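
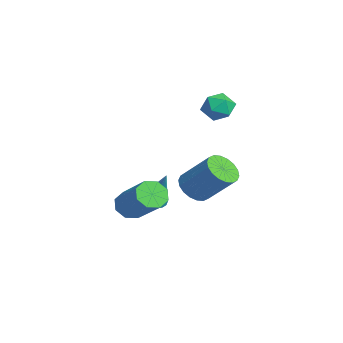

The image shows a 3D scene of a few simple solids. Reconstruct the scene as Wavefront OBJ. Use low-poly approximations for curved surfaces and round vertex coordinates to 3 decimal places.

v -0.154 -3.835 -3.121
v 0.277 -4.116 -3.535
v 1.765 -3.606 -2.332
v 1.334 -3.325 -1.919
v 0.196 -3.629 -3.642
v 1.684 -3.119 -2.439
v -0.09 -3.263 -3.444
v 1.398 -2.752 -2.241
v -0.413 -3.232 -3.057
v 1.074 -2.721 -1.854
v -0.585 -3.554 -2.708
v 0.903 -3.044 -1.505
v -0.504 -4.041 -2.601
v 0.984 -3.531 -1.398
v -0.218 -4.408 -2.799
v 1.27 -3.897 -1.596
v 0.106 -4.439 -3.186
v 1.593 -3.928 -1.983
v -3.604 -2.274 -4.646
v -3.192 -2.034 -4.899
v -2.756 -1.966 -2.974
v -3.343 -1.851 -4.857
v -3.545 -1.753 -4.772
v -3.759 -1.757 -4.663
v -3.942 -1.864 -4.55
v -4.058 -2.053 -4.457
v -4.085 -2.285 -4.4
v -4.016 -2.515 -4.393
v -3.865 -2.697 -4.436
v -3.663 -2.796 -4.52
v -3.449 -2.791 -4.629
v -3.266 -2.684 -4.742
v -3.149 -2.496 -4.836
v -3.123 -2.264 -4.892
v -2.812 -0.391 0.913
v -2.498 0.14 1.294
v -1.942 -0.34 0.126
v -1.628 0.191 0.507
v -1.65 -0.484 0.774
v -2.187 -0.515 1.26
v -2.253 0.315 0.16
v -2.79 0.284 0.646
v -2.152 0.576 0.829
v -1.779 0.083 1.209
v -2.661 -0.283 0.211
v -2.288 -0.776 0.591
v -1.007 -1.27 -2.856
v -0.497 -1.039 -3.354
v 0.297 -0.138 -2.123
v -0.213 -0.37 -1.624
v -0.733 -0.803 -3.374
v 0.062 0.097 -2.143
v -1.023 -0.66 -3.292
v -0.228 0.24 -2.06
v -1.31 -0.638 -3.123
v -0.515 0.262 -1.891
v -1.537 -0.741 -2.901
v -0.742 0.159 -1.67
v -1.659 -0.949 -2.67
v -0.865 -0.048 -1.439
v -1.652 -1.221 -2.476
v -0.858 -0.32 -1.245
v -1.517 -1.502 -2.357
v -0.723 -0.601 -1.126
v -1.282 -1.737 -2.337
v -0.487 -0.837 -1.106
v -0.992 -1.88 -2.42
v -0.197 -0.98 -1.188
v -0.705 -1.902 -2.589
v 0.09 -1.002 -1.357
v -0.478 -1.799 -2.81
v 0.317 -0.899 -1.579
v -0.355 -1.592 -3.041
v 0.439 -0.691 -1.81
v -0.362 -1.32 -3.235
v 0.432 -0.419 -2.004
f 2 1 5
f 2 5 3
f 3 5 6
f 3 6 4
f 5 1 7
f 5 7 6
f 6 7 8
f 6 8 4
f 7 1 9
f 7 9 8
f 8 9 10
f 8 10 4
f 9 1 11
f 9 11 10
f 10 11 12
f 10 12 4
f 11 1 13
f 11 13 12
f 12 13 14
f 12 14 4
f 13 1 15
f 13 15 14
f 14 15 16
f 14 16 4
f 15 1 17
f 15 17 16
f 16 17 18
f 16 18 4
f 17 1 2
f 17 2 18
f 18 2 3
f 18 3 4
f 20 19 22
f 20 22 21
f 22 19 23
f 22 23 21
f 23 19 24
f 23 24 21
f 24 19 25
f 24 25 21
f 25 19 26
f 25 26 21
f 26 19 27
f 26 27 21
f 27 19 28
f 27 28 21
f 28 19 29
f 28 29 21
f 29 19 30
f 29 30 21
f 30 19 31
f 30 31 21
f 31 19 32
f 31 32 21
f 32 19 33
f 32 33 21
f 33 19 34
f 33 34 21
f 34 19 20
f 34 20 21
f 35 46 40
f 35 40 36
f 35 36 42
f 35 42 45
f 35 45 46
f 36 40 44
f 40 46 39
f 46 45 37
f 45 42 41
f 42 36 43
f 38 44 39
f 38 39 37
f 38 37 41
f 38 41 43
f 38 43 44
f 39 44 40
f 37 39 46
f 41 37 45
f 43 41 42
f 44 43 36
f 48 47 51
f 48 51 49
f 49 51 52
f 49 52 50
f 51 47 53
f 51 53 52
f 52 53 54
f 52 54 50
f 53 47 55
f 53 55 54
f 54 55 56
f 54 56 50
f 55 47 57
f 55 57 56
f 56 57 58
f 56 58 50
f 57 47 59
f 57 59 58
f 58 59 60
f 58 60 50
f 59 47 61
f 59 61 60
f 60 61 62
f 60 62 50
f 61 47 63
f 61 63 62
f 62 63 64
f 62 64 50
f 63 47 65
f 63 65 64
f 64 65 66
f 64 66 50
f 65 47 67
f 65 67 66
f 66 67 68
f 66 68 50
f 67 47 69
f 67 69 68
f 68 69 70
f 68 70 50
f 69 47 71
f 69 71 70
f 70 71 72
f 70 72 50
f 71 47 73
f 71 73 72
f 72 73 74
f 72 74 50
f 73 47 75
f 73 75 74
f 74 75 76
f 74 76 50
f 75 47 48
f 75 48 76
f 76 48 49
f 76 49 50



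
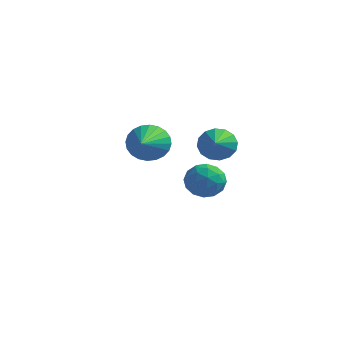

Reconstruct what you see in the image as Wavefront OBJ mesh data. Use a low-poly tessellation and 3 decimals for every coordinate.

v -2.64 -3.012 0.227
v -2.239 -3.172 -0.494
v -1.92 -4.848 1.033
v -2.009 -3.008 -0.327
v -1.875 -2.846 -0.077
v -1.857 -2.708 0.22
v -1.958 -2.617 0.518
v -2.163 -2.586 0.772
v -2.441 -2.62 0.943
v -2.749 -2.714 1.005
v -3.04 -2.853 0.948
v -3.271 -3.016 0.782
v -3.405 -3.179 0.531
v -3.423 -3.316 0.234
v -3.321 -3.407 -0.064
v -3.116 -3.438 -0.318
v -2.839 -3.404 -0.489
v -2.531 -3.311 -0.55
v -2.161 1.352 -2.866
v -1.756 0.756 -2.374
v -2.524 0.344 -3.786
v -2.119 -0.252 -3.294
v -2.851 0.128 -3.007
v -2.626 0.751 -2.438
v -1.654 0.349 -3.722
v -1.429 0.972 -3.153
v -1.443 0.137 -2.902
v -2.182 -0.001 -2.46
v -2.098 1.101 -3.7
v -2.837 0.963 -3.258
v -1.927 1.142 -2.539
v -2.353 -0.042 -3.621
v -2.783 0.181 -3.452
v -2.546 -0.169 -3.163
v -2.438 1.139 -2.577
v -2.2 0.789 -2.287
v -2.844 0.42 -2.66
v -2.08 0.311 -3.873
v -1.842 -0.039 -3.583
v -1.734 1.269 -2.997
v -1.497 0.919 -2.708
v -1.436 0.68 -3.5
v -1.504 0.428 -2.56
v -1.718 -0.164 -3.101
v -1.444 0.189 -3.353
v -1.312 0.555 -3.019
v -1.939 0.347 -2.301
v -2.153 -0.245 -2.841
v -2.583 -0.022 -2.673
v -2.451 0.344 -2.338
v -1.755 -0.017 -2.611
v -2.127 1.345 -3.319
v -2.341 0.753 -3.859
v -1.829 0.756 -3.822
v -1.697 1.122 -3.487
v -2.562 1.264 -3.059
v -2.776 0.672 -3.6
v -2.968 0.545 -3.141
v -2.836 0.911 -2.807
v -2.525 1.117 -3.549
v -1.65 0.585 -1.047
v -1.174 1.022 -0.61
v -1.01 -0.885 -0.273
v -1.513 0.988 -0.394
v -1.889 0.847 -0.352
v -2.201 0.635 -0.497
v -2.365 0.41 -0.79
v -2.337 0.232 -1.151
v -2.125 0.148 -1.484
v -1.786 0.182 -1.701
v -1.41 0.323 -1.742
v -1.098 0.535 -1.597
v -0.934 0.76 -1.304
v -0.962 0.939 -0.943
f 2 1 4
f 2 4 3
f 4 1 5
f 4 5 3
f 5 1 6
f 5 6 3
f 6 1 7
f 6 7 3
f 7 1 8
f 7 8 3
f 8 1 9
f 8 9 3
f 9 1 10
f 9 10 3
f 10 1 11
f 10 11 3
f 11 1 12
f 11 12 3
f 12 1 13
f 12 13 3
f 13 1 14
f 13 14 3
f 14 1 15
f 14 15 3
f 15 1 16
f 15 16 3
f 16 1 17
f 16 17 3
f 17 1 18
f 17 18 3
f 18 1 2
f 18 2 3
f 19 56 35
f 56 30 59
f 35 59 24
f 56 59 35
f 19 35 31
f 35 24 36
f 31 36 20
f 35 36 31
f 19 31 40
f 31 20 41
f 40 41 26
f 31 41 40
f 19 40 52
f 40 26 55
f 52 55 29
f 40 55 52
f 19 52 56
f 52 29 60
f 56 60 30
f 52 60 56
f 20 36 47
f 36 24 50
f 47 50 28
f 36 50 47
f 24 59 37
f 59 30 58
f 37 58 23
f 59 58 37
f 30 60 57
f 60 29 53
f 57 53 21
f 60 53 57
f 29 55 54
f 55 26 42
f 54 42 25
f 55 42 54
f 26 41 46
f 41 20 43
f 46 43 27
f 41 43 46
f 22 48 34
f 48 28 49
f 34 49 23
f 48 49 34
f 22 34 32
f 34 23 33
f 32 33 21
f 34 33 32
f 22 32 39
f 32 21 38
f 39 38 25
f 32 38 39
f 22 39 44
f 39 25 45
f 44 45 27
f 39 45 44
f 22 44 48
f 44 27 51
f 48 51 28
f 44 51 48
f 23 49 37
f 49 28 50
f 37 50 24
f 49 50 37
f 21 33 57
f 33 23 58
f 57 58 30
f 33 58 57
f 25 38 54
f 38 21 53
f 54 53 29
f 38 53 54
f 27 45 46
f 45 25 42
f 46 42 26
f 45 42 46
f 28 51 47
f 51 27 43
f 47 43 20
f 51 43 47
f 62 61 64
f 62 64 63
f 64 61 65
f 64 65 63
f 65 61 66
f 65 66 63
f 66 61 67
f 66 67 63
f 67 61 68
f 67 68 63
f 68 61 69
f 68 69 63
f 69 61 70
f 69 70 63
f 70 61 71
f 70 71 63
f 71 61 72
f 71 72 63
f 72 61 73
f 72 73 63
f 73 61 74
f 73 74 63
f 74 61 62
f 74 62 63



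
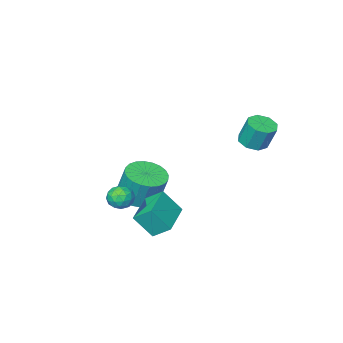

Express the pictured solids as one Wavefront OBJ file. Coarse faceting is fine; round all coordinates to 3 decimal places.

v 0.851 3.201 -2.521
v 0.384 3.898 -1.889
v 2.197 4.312 -2.751
v 1.73 5.009 -2.119
v 1.49 2.651 -1.441
v 1.023 3.348 -0.809
v 2.836 3.762 -1.671
v 2.369 4.459 -1.039
v -3.648 3.508 0.957
v -3.294 2.926 1.22
v -3.458 3.391 2.466
v -3.812 3.972 2.203
v -2.951 3.352 1.107
v -3.115 3.817 2.353
v -3.016 3.869 0.905
v -3.18 4.334 2.151
v -3.451 4.175 0.734
v -3.615 4.639 1.98
v -4.002 4.089 0.694
v -4.166 4.554 1.94
v -4.345 3.663 0.807
v -4.509 4.128 2.053
v -4.28 3.146 1.009
v -4.444 3.611 2.255
v -3.845 2.841 1.18
v -4.009 3.305 2.426
v -0.274 -0.673 -3.402
v 0.654 -1.065 -3.189
v 0.522 -0.52 -1.606
v -0.406 -0.127 -1.818
v 0.752 -0.694 -3.309
v 0.62 -0.148 -1.725
v 0.693 -0.32 -3.443
v 0.561 0.226 -1.859
v 0.487 0.001 -3.57
v 0.355 0.546 -1.987
v 0.165 0.219 -3.672
v 0.033 0.764 -2.089
v -0.224 0.301 -3.733
v -0.356 0.847 -2.15
v -0.62 0.235 -3.744
v -0.752 0.781 -2.16
v -0.964 0.031 -3.702
v -1.096 0.577 -2.118
v -1.202 -0.28 -3.614
v -1.334 0.265 -2.031
v -1.3 -0.652 -3.495
v -1.432 -0.106 -1.911
v -1.241 -1.026 -3.361
v -1.373 -0.48 -1.777
v -1.035 -1.346 -3.233
v -1.167 -0.801 -1.65
v -0.713 -1.564 -3.131
v -0.845 -1.019 -1.548
v -0.324 -1.647 -3.07
v -0.456 -1.101 -1.487
v 0.072 -1.581 -3.06
v -0.06 -1.035 -1.476
v 0.416 -1.377 -3.102
v 0.284 -0.831 -1.518
v 1.979 2.457 -1.657
v 2.322 2.453 -1.078
v 2.278 1.427 -1.842
v 2.621 1.423 -1.263
v 1.948 1.446 -1.256
v 1.764 2.083 -1.141
v 2.836 1.797 -1.779
v 2.652 2.434 -1.664
v 2.852 2.045 -1.153
v 2.303 1.828 -0.83
v 2.297 2.052 -2.09
v 1.748 1.835 -1.767
v 2.124 2.546 -1.351
v 2.476 1.334 -1.569
v 2.08 1.348 -1.564
v 2.282 1.345 -1.224
v 1.796 2.328 -1.388
v 1.998 2.325 -1.048
v 1.778 1.733 -1.152
v 2.602 1.555 -1.872
v 2.804 1.552 -1.532
v 2.318 2.535 -1.696
v 2.52 2.532 -1.356
v 2.822 2.147 -1.768
v 2.637 2.303 -1.055
v 2.813 1.698 -1.164
v 2.94 1.918 -1.467
v 2.831 2.292 -1.4
v 2.315 2.176 -0.865
v 2.49 1.57 -0.974
v 2.095 1.584 -0.97
v 1.987 1.958 -0.902
v 2.626 1.936 -0.909
v 2.11 2.31 -1.946
v 2.285 1.704 -2.055
v 2.613 1.922 -2.018
v 2.505 2.296 -1.95
v 1.787 2.182 -1.756
v 1.963 1.577 -1.865
v 1.769 1.588 -1.52
v 1.66 1.962 -1.453
v 1.974 1.944 -2.011
f 2 4 1
f 5 2 1
f 1 4 3
f 3 5 1
f 2 8 4
f 6 2 5
f 6 8 2
f 4 8 3
f 7 5 3
f 3 8 7
f 7 6 5
f 8 6 7
f 10 9 13
f 10 13 11
f 11 13 14
f 11 14 12
f 13 9 15
f 13 15 14
f 14 15 16
f 14 16 12
f 15 9 17
f 15 17 16
f 16 17 18
f 16 18 12
f 17 9 19
f 17 19 18
f 18 19 20
f 18 20 12
f 19 9 21
f 19 21 20
f 20 21 22
f 20 22 12
f 21 9 23
f 21 23 22
f 22 23 24
f 22 24 12
f 23 9 25
f 23 25 24
f 24 25 26
f 24 26 12
f 25 9 10
f 25 10 26
f 26 10 11
f 26 11 12
f 28 27 31
f 28 31 29
f 29 31 32
f 29 32 30
f 31 27 33
f 31 33 32
f 32 33 34
f 32 34 30
f 33 27 35
f 33 35 34
f 34 35 36
f 34 36 30
f 35 27 37
f 35 37 36
f 36 37 38
f 36 38 30
f 37 27 39
f 37 39 38
f 38 39 40
f 38 40 30
f 39 27 41
f 39 41 40
f 40 41 42
f 40 42 30
f 41 27 43
f 41 43 42
f 42 43 44
f 42 44 30
f 43 27 45
f 43 45 44
f 44 45 46
f 44 46 30
f 45 27 47
f 45 47 46
f 46 47 48
f 46 48 30
f 47 27 49
f 47 49 48
f 48 49 50
f 48 50 30
f 49 27 51
f 49 51 50
f 50 51 52
f 50 52 30
f 51 27 53
f 51 53 52
f 52 53 54
f 52 54 30
f 53 27 55
f 53 55 54
f 54 55 56
f 54 56 30
f 55 27 57
f 55 57 56
f 56 57 58
f 56 58 30
f 57 27 59
f 57 59 58
f 58 59 60
f 58 60 30
f 59 27 28
f 59 28 60
f 60 28 29
f 60 29 30
f 61 98 77
f 98 72 101
f 77 101 66
f 98 101 77
f 61 77 73
f 77 66 78
f 73 78 62
f 77 78 73
f 61 73 82
f 73 62 83
f 82 83 68
f 73 83 82
f 61 82 94
f 82 68 97
f 94 97 71
f 82 97 94
f 61 94 98
f 94 71 102
f 98 102 72
f 94 102 98
f 62 78 89
f 78 66 92
f 89 92 70
f 78 92 89
f 66 101 79
f 101 72 100
f 79 100 65
f 101 100 79
f 72 102 99
f 102 71 95
f 99 95 63
f 102 95 99
f 71 97 96
f 97 68 84
f 96 84 67
f 97 84 96
f 68 83 88
f 83 62 85
f 88 85 69
f 83 85 88
f 64 90 76
f 90 70 91
f 76 91 65
f 90 91 76
f 64 76 74
f 76 65 75
f 74 75 63
f 76 75 74
f 64 74 81
f 74 63 80
f 81 80 67
f 74 80 81
f 64 81 86
f 81 67 87
f 86 87 69
f 81 87 86
f 64 86 90
f 86 69 93
f 90 93 70
f 86 93 90
f 65 91 79
f 91 70 92
f 79 92 66
f 91 92 79
f 63 75 99
f 75 65 100
f 99 100 72
f 75 100 99
f 67 80 96
f 80 63 95
f 96 95 71
f 80 95 96
f 69 87 88
f 87 67 84
f 88 84 68
f 87 84 88
f 70 93 89
f 93 69 85
f 89 85 62
f 93 85 89



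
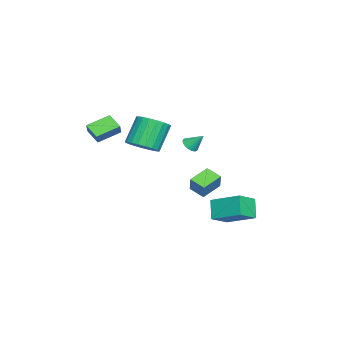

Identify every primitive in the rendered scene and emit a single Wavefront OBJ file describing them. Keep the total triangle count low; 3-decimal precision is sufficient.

v -1.989 -2.403 0.678
v -1.093 -1.968 1.122
v -2.156 -1.542 2.847
v -3.051 -1.977 2.402
v -1.281 -1.61 0.918
v -2.344 -1.184 2.642
v -1.59 -1.388 0.672
v -2.653 -0.962 2.397
v -1.969 -1.343 0.428
v -3.032 -0.916 2.152
v -2.351 -1.48 0.226
v -3.414 -1.054 1.95
v -2.67 -1.777 0.103
v -3.733 -1.351 1.827
v -2.872 -2.182 0.079
v -3.935 -1.756 1.803
v -2.921 -2.626 0.158
v -3.984 -2.199 1.883
v -2.808 -3.031 0.328
v -3.871 -2.605 2.052
v -2.554 -3.327 0.558
v -3.617 -2.901 2.282
v -2.202 -3.464 0.809
v -3.265 -3.038 2.533
v -1.813 -3.417 1.037
v -2.876 -2.991 2.761
v -1.455 -3.195 1.203
v -2.518 -2.769 2.927
v -1.188 -2.836 1.278
v -2.251 -2.41 3.002
v -1.061 -2.402 1.25
v -2.124 -1.976 2.974
v 0.1 2.219 -2.315
v 0.657 4.039 -1.5
v -1.059 2.894 -3.031
v -0.502 4.714 -2.216
v 0.942 2.466 -3.444
v 1.499 4.286 -2.629
v -0.217 3.141 -4.16
v 0.34 4.961 -3.345
v 1.349 -4.737 3.032
v 1.849 -4.658 3.69
v 0.431 -3.608 3.595
v 0.931 -3.529 4.253
v 1.969 -3.951 2.467
v 2.469 -3.872 3.125
v 1.051 -2.822 3.03
v 1.551 -2.743 3.688
v 1.657 2.337 0.189
v 2.218 2.498 1.179
v 2.068 3.215 -0.187
v 2.629 3.376 0.804
v 2.731 1.624 -0.304
v 3.292 1.785 0.687
v 3.142 2.502 -0.679
v 3.703 2.663 0.311
v 0.874 1.192 2.338
v 1.409 1.023 2.442
v 0.966 1.988 3.162
v 1.442 1.179 2.287
v 1.389 1.337 2.14
v 1.258 1.474 2.023
v 1.068 1.567 1.954
v 0.849 1.603 1.944
v 0.634 1.577 1.993
v 0.455 1.492 2.095
v 0.34 1.361 2.233
v 0.307 1.205 2.388
v 0.36 1.047 2.535
v 0.491 0.91 2.652
v 0.681 0.817 2.721
v 0.9 0.781 2.731
v 1.115 0.807 2.682
v 1.294 0.892 2.581
f 2 1 5
f 2 5 3
f 3 5 6
f 3 6 4
f 5 1 7
f 5 7 6
f 6 7 8
f 6 8 4
f 7 1 9
f 7 9 8
f 8 9 10
f 8 10 4
f 9 1 11
f 9 11 10
f 10 11 12
f 10 12 4
f 11 1 13
f 11 13 12
f 12 13 14
f 12 14 4
f 13 1 15
f 13 15 14
f 14 15 16
f 14 16 4
f 15 1 17
f 15 17 16
f 16 17 18
f 16 18 4
f 17 1 19
f 17 19 18
f 18 19 20
f 18 20 4
f 19 1 21
f 19 21 20
f 20 21 22
f 20 22 4
f 21 1 23
f 21 23 22
f 22 23 24
f 22 24 4
f 23 1 25
f 23 25 24
f 24 25 26
f 24 26 4
f 25 1 27
f 25 27 26
f 26 27 28
f 26 28 4
f 27 1 29
f 27 29 28
f 28 29 30
f 28 30 4
f 29 1 31
f 29 31 30
f 30 31 32
f 30 32 4
f 31 1 2
f 31 2 32
f 32 2 3
f 32 3 4
f 34 36 33
f 37 34 33
f 33 36 35
f 35 37 33
f 34 40 36
f 38 34 37
f 38 40 34
f 36 40 35
f 39 37 35
f 35 40 39
f 39 38 37
f 40 38 39
f 42 44 41
f 45 42 41
f 41 44 43
f 43 45 41
f 42 48 44
f 46 42 45
f 46 48 42
f 44 48 43
f 47 45 43
f 43 48 47
f 47 46 45
f 48 46 47
f 50 52 49
f 53 50 49
f 49 52 51
f 51 53 49
f 50 56 52
f 54 50 53
f 54 56 50
f 52 56 51
f 55 53 51
f 51 56 55
f 55 54 53
f 56 54 55
f 58 57 60
f 58 60 59
f 60 57 61
f 60 61 59
f 61 57 62
f 61 62 59
f 62 57 63
f 62 63 59
f 63 57 64
f 63 64 59
f 64 57 65
f 64 65 59
f 65 57 66
f 65 66 59
f 66 57 67
f 66 67 59
f 67 57 68
f 67 68 59
f 68 57 69
f 68 69 59
f 69 57 70
f 69 70 59
f 70 57 71
f 70 71 59
f 71 57 72
f 71 72 59
f 72 57 73
f 72 73 59
f 73 57 74
f 73 74 59
f 74 57 58
f 74 58 59



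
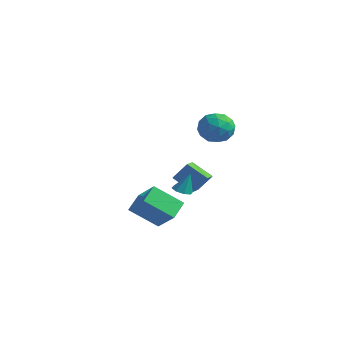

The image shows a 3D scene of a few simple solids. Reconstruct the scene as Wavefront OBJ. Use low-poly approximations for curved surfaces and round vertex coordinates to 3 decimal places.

v -4.45 3.53 -1.398
v -3.965 4.108 -0.44
v -3.369 3.951 -2.199
v -2.883 4.528 -1.241
v -3.917 2.652 -1.139
v -3.431 3.229 -0.181
v -2.835 3.072 -1.94
v -2.35 3.65 -0.982
v -0.307 -3.576 -0.402
v 0.993 -3.75 0.664
v -0.65 -2.616 0.172
v 0.65 -2.79 1.238
v 0.71 -2.57 -1.478
v 2.01 -2.744 -0.412
v 0.367 -1.61 -0.904
v 1.667 -1.784 0.162
v -1.226 0.806 -0.649
v -0.938 1.249 -0.837
v -0.954 1.114 0.489
v -1.351 1.34 -0.763
v -1.69 1.119 -0.623
v -1.757 0.715 -0.498
v -1.513 0.364 -0.461
v -1.101 0.273 -0.535
v -0.762 0.494 -0.676
v -0.694 0.898 -0.801
v -0.022 2.703 2.627
v 0.399 2.37 3.482
v -1.499 2.61 3.318
v -1.078 2.277 4.173
v -0.932 3.231 3.877
v -0.019 3.288 3.45
v -1.081 1.692 3.35
v -0.168 1.749 2.923
v -0.255 1.745 3.929
v -0.163 2.696 4.254
v -0.937 2.284 2.546
v -0.845 3.235 2.871
v 0.318 2.545 2.994
v -1.418 2.435 3.806
v -1.332 2.996 3.632
v -1.085 2.8 4.135
v 0.072 3.085 2.975
v 0.32 2.889 3.477
v -0.463 3.395 3.709
v -1.42 2.091 3.323
v -1.172 1.895 3.825
v -0.015 2.18 2.665
v 0.232 1.984 3.168
v -0.637 1.585 3.091
v 0.181 1.982 3.759
v -0.687 1.927 4.165
v -0.689 1.583 3.682
v -0.152 1.617 3.431
v 0.235 2.541 3.95
v -0.633 2.486 4.356
v -0.547 3.046 4.182
v -0.011 3.081 3.931
v -0.149 2.173 4.213
v -0.467 2.494 2.444
v -1.335 2.439 2.85
v -1.089 1.899 2.869
v -0.553 1.934 2.618
v -0.413 3.053 2.635
v -1.281 2.998 3.041
v -0.948 3.363 3.369
v -0.411 3.397 3.118
v -0.951 2.807 2.587
f 2 4 1
f 5 2 1
f 1 4 3
f 3 5 1
f 2 8 4
f 6 2 5
f 6 8 2
f 4 8 3
f 7 5 3
f 3 8 7
f 7 6 5
f 8 6 7
f 10 12 9
f 13 10 9
f 9 12 11
f 11 13 9
f 10 16 12
f 14 10 13
f 14 16 10
f 12 16 11
f 15 13 11
f 11 16 15
f 15 14 13
f 16 14 15
f 18 17 20
f 18 20 19
f 20 17 21
f 20 21 19
f 21 17 22
f 21 22 19
f 22 17 23
f 22 23 19
f 23 17 24
f 23 24 19
f 24 17 25
f 24 25 19
f 25 17 26
f 25 26 19
f 26 17 18
f 26 18 19
f 27 64 43
f 64 38 67
f 43 67 32
f 64 67 43
f 27 43 39
f 43 32 44
f 39 44 28
f 43 44 39
f 27 39 48
f 39 28 49
f 48 49 34
f 39 49 48
f 27 48 60
f 48 34 63
f 60 63 37
f 48 63 60
f 27 60 64
f 60 37 68
f 64 68 38
f 60 68 64
f 28 44 55
f 44 32 58
f 55 58 36
f 44 58 55
f 32 67 45
f 67 38 66
f 45 66 31
f 67 66 45
f 38 68 65
f 68 37 61
f 65 61 29
f 68 61 65
f 37 63 62
f 63 34 50
f 62 50 33
f 63 50 62
f 34 49 54
f 49 28 51
f 54 51 35
f 49 51 54
f 30 56 42
f 56 36 57
f 42 57 31
f 56 57 42
f 30 42 40
f 42 31 41
f 40 41 29
f 42 41 40
f 30 40 47
f 40 29 46
f 47 46 33
f 40 46 47
f 30 47 52
f 47 33 53
f 52 53 35
f 47 53 52
f 30 52 56
f 52 35 59
f 56 59 36
f 52 59 56
f 31 57 45
f 57 36 58
f 45 58 32
f 57 58 45
f 29 41 65
f 41 31 66
f 65 66 38
f 41 66 65
f 33 46 62
f 46 29 61
f 62 61 37
f 46 61 62
f 35 53 54
f 53 33 50
f 54 50 34
f 53 50 54
f 36 59 55
f 59 35 51
f 55 51 28
f 59 51 55



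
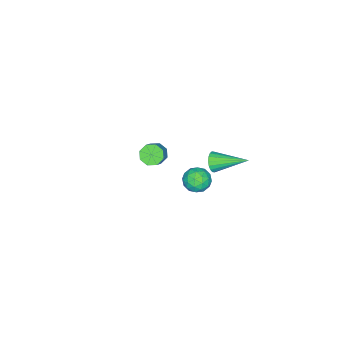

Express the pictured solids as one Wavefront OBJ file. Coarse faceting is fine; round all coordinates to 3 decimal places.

v -0.629 1.899 1.681
v -0.336 2.169 1.206
v -1.171 3.641 2.339
v -0.59 2.128 1.106
v -0.852 2.041 1.12
v -1.069 1.926 1.246
v -1.199 1.806 1.457
v -1.216 1.704 1.713
v -1.117 1.64 1.962
v -0.921 1.628 2.156
v -0.667 1.67 2.256
v -0.406 1.756 2.242
v -0.188 1.871 2.117
v -0.058 1.992 1.905
v -0.041 2.094 1.65
v -0.14 2.157 1.4
v 2.142 3.077 2.517
v 2.616 3.232 3.1
v 1.664 2.128 3.16
v 2.138 2.283 3.743
v 1.566 2.767 3.573
v 1.862 3.354 3.176
v 2.418 2.006 3.084
v 2.714 2.593 2.687
v 2.787 2.571 3.451
v 2.261 3.041 3.753
v 2.019 2.319 2.507
v 1.493 2.789 2.809
v 2.421 3.238 2.752
v 1.859 2.122 3.508
v 1.523 2.407 3.408
v 1.802 2.498 3.751
v 1.978 3.309 2.797
v 2.257 3.401 3.14
v 1.64 3.127 3.418
v 2.023 1.959 3.12
v 2.302 2.051 3.463
v 2.478 2.862 2.509
v 2.757 2.953 2.852
v 2.64 2.233 2.842
v 2.8 2.94 3.301
v 2.519 2.383 3.679
v 2.683 2.22 3.291
v 2.857 2.565 3.058
v 2.491 3.217 3.479
v 2.21 2.659 3.856
v 1.874 2.943 3.757
v 2.048 3.288 3.523
v 2.591 2.828 3.685
v 2.07 2.701 2.404
v 1.789 2.143 2.781
v 2.232 2.072 2.737
v 2.406 2.417 2.503
v 1.761 2.977 2.581
v 1.48 2.42 2.959
v 1.423 2.795 3.202
v 1.597 3.14 2.969
v 1.689 2.532 2.575
v -4.265 -4.033 -4.29
v -3.819 -4.485 -4.584
v -2.969 -4.179 -3.764
v -3.415 -3.727 -3.47
v -3.786 -3.996 -4.8
v -2.937 -3.69 -3.98
v -4.035 -3.528 -4.717
v -3.185 -3.222 -3.897
v -4.418 -3.356 -4.384
v -3.568 -3.05 -3.564
v -4.711 -3.581 -3.996
v -3.861 -3.275 -3.176
v -4.743 -4.07 -3.78
v -3.894 -3.764 -2.96
v -4.495 -4.538 -3.863
v -3.645 -4.232 -3.043
v -4.112 -4.71 -4.196
v -3.262 -4.404 -3.376
f 2 1 4
f 2 4 3
f 4 1 5
f 4 5 3
f 5 1 6
f 5 6 3
f 6 1 7
f 6 7 3
f 7 1 8
f 7 8 3
f 8 1 9
f 8 9 3
f 9 1 10
f 9 10 3
f 10 1 11
f 10 11 3
f 11 1 12
f 11 12 3
f 12 1 13
f 12 13 3
f 13 1 14
f 13 14 3
f 14 1 15
f 14 15 3
f 15 1 16
f 15 16 3
f 16 1 2
f 16 2 3
f 17 54 33
f 54 28 57
f 33 57 22
f 54 57 33
f 17 33 29
f 33 22 34
f 29 34 18
f 33 34 29
f 17 29 38
f 29 18 39
f 38 39 24
f 29 39 38
f 17 38 50
f 38 24 53
f 50 53 27
f 38 53 50
f 17 50 54
f 50 27 58
f 54 58 28
f 50 58 54
f 18 34 45
f 34 22 48
f 45 48 26
f 34 48 45
f 22 57 35
f 57 28 56
f 35 56 21
f 57 56 35
f 28 58 55
f 58 27 51
f 55 51 19
f 58 51 55
f 27 53 52
f 53 24 40
f 52 40 23
f 53 40 52
f 24 39 44
f 39 18 41
f 44 41 25
f 39 41 44
f 20 46 32
f 46 26 47
f 32 47 21
f 46 47 32
f 20 32 30
f 32 21 31
f 30 31 19
f 32 31 30
f 20 30 37
f 30 19 36
f 37 36 23
f 30 36 37
f 20 37 42
f 37 23 43
f 42 43 25
f 37 43 42
f 20 42 46
f 42 25 49
f 46 49 26
f 42 49 46
f 21 47 35
f 47 26 48
f 35 48 22
f 47 48 35
f 19 31 55
f 31 21 56
f 55 56 28
f 31 56 55
f 23 36 52
f 36 19 51
f 52 51 27
f 36 51 52
f 25 43 44
f 43 23 40
f 44 40 24
f 43 40 44
f 26 49 45
f 49 25 41
f 45 41 18
f 49 41 45
f 60 59 63
f 60 63 61
f 61 63 64
f 61 64 62
f 63 59 65
f 63 65 64
f 64 65 66
f 64 66 62
f 65 59 67
f 65 67 66
f 66 67 68
f 66 68 62
f 67 59 69
f 67 69 68
f 68 69 70
f 68 70 62
f 69 59 71
f 69 71 70
f 70 71 72
f 70 72 62
f 71 59 73
f 71 73 72
f 72 73 74
f 72 74 62
f 73 59 75
f 73 75 74
f 74 75 76
f 74 76 62
f 75 59 60
f 75 60 76
f 76 60 61
f 76 61 62



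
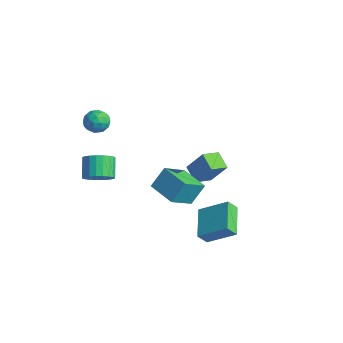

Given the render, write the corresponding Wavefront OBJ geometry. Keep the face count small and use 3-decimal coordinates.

v 1.788 -0.161 -2.497
v 2.986 0.781 -1.52
v 1.917 0.345 -3.142
v 3.115 1.287 -2.165
v 3.145 -1.267 -3.095
v 4.343 -0.325 -2.118
v 3.274 -0.761 -3.74
v 4.472 0.181 -2.763
v -2.566 -3.267 -1.334
v -1.891 -3.066 -0.857
v -2.66 -2.493 -0.01
v -3.334 -2.693 -0.486
v -1.916 -2.785 -1.071
v -2.685 -2.212 -0.223
v -2.054 -2.588 -1.329
v -2.823 -2.014 -0.481
v -2.28 -2.507 -1.589
v -3.049 -1.934 -0.741
v -2.556 -2.558 -1.804
v -3.325 -1.985 -0.956
v -2.833 -2.732 -1.938
v -3.602 -2.159 -1.09
v -3.064 -2.998 -1.968
v -3.833 -2.425 -1.12
v -3.209 -3.31 -1.888
v -3.978 -2.737 -1.04
v -3.242 -3.615 -1.712
v -4.011 -3.042 -0.864
v -3.159 -3.86 -1.471
v -3.928 -3.287 -0.623
v -2.973 -4.002 -1.206
v -3.742 -3.429 -0.358
v -2.716 -4.017 -0.963
v -3.485 -3.443 -0.116
v -2.434 -3.902 -0.785
v -3.203 -3.329 0.063
v -2.174 -3.677 -0.701
v -2.943 -3.104 0.147
v -1.982 -3.381 -0.727
v -2.751 -2.808 0.121
v 1.609 -2.996 0.723
v 1.696 -2.228 1.78
v 1.427 -1.63 -0.255
v 1.514 -0.861 0.803
v 3.186 -2.919 0.537
v 3.273 -2.15 1.595
v 3.004 -1.552 -0.44
v 3.091 -0.784 0.617
v -0.677 2.578 -3.202
v -0.676 1.517 -2.842
v -1.647 2.75 -2.69
v -1.646 1.69 -2.33
v 0.106 3.03 -1.87
v 0.107 1.97 -1.51
v -0.864 3.203 -1.358
v -0.863 2.142 -0.998
v -3.213 -2.846 3.37
v -2.58 -2.506 3.166
v -2.82 -3.874 2.874
v -2.187 -3.534 2.67
v -2.325 -3.665 3.392
v -2.568 -3.029 3.699
v -2.832 -3.351 2.341
v -3.075 -2.715 2.648
v -2.345 -2.818 2.531
v -2.032 -3.012 3.18
v -3.368 -3.368 2.86
v -3.055 -3.562 3.509
v -2.931 -2.585 3.312
v -2.469 -3.795 2.728
v -2.55 -3.871 3.153
v -2.178 -3.671 3.033
v -2.924 -2.893 3.625
v -2.552 -2.693 3.505
v -2.402 -3.374 3.638
v -2.848 -3.687 2.535
v -2.476 -3.487 2.415
v -3.222 -2.709 3.007
v -2.85 -2.509 2.887
v -2.998 -3.006 2.402
v -2.421 -2.569 2.818
v -2.19 -3.174 2.527
v -2.568 -3.066 2.333
v -2.711 -2.692 2.514
v -2.237 -2.683 3.2
v -2.006 -3.288 2.909
v -2.087 -3.364 3.333
v -2.23 -2.99 3.513
v -2.098 -2.867 2.827
v -3.394 -3.092 3.131
v -3.163 -3.697 2.84
v -3.17 -3.39 2.527
v -3.313 -3.016 2.707
v -3.21 -3.206 3.513
v -2.979 -3.811 3.222
v -2.689 -3.688 3.526
v -2.832 -3.314 3.707
v -3.302 -3.513 3.213
f 2 4 1
f 5 2 1
f 1 4 3
f 3 5 1
f 2 8 4
f 6 2 5
f 6 8 2
f 4 8 3
f 7 5 3
f 3 8 7
f 7 6 5
f 8 6 7
f 10 9 13
f 10 13 11
f 11 13 14
f 11 14 12
f 13 9 15
f 13 15 14
f 14 15 16
f 14 16 12
f 15 9 17
f 15 17 16
f 16 17 18
f 16 18 12
f 17 9 19
f 17 19 18
f 18 19 20
f 18 20 12
f 19 9 21
f 19 21 20
f 20 21 22
f 20 22 12
f 21 9 23
f 21 23 22
f 22 23 24
f 22 24 12
f 23 9 25
f 23 25 24
f 24 25 26
f 24 26 12
f 25 9 27
f 25 27 26
f 26 27 28
f 26 28 12
f 27 9 29
f 27 29 28
f 28 29 30
f 28 30 12
f 29 9 31
f 29 31 30
f 30 31 32
f 30 32 12
f 31 9 33
f 31 33 32
f 32 33 34
f 32 34 12
f 33 9 35
f 33 35 34
f 34 35 36
f 34 36 12
f 35 9 37
f 35 37 36
f 36 37 38
f 36 38 12
f 37 9 39
f 37 39 38
f 38 39 40
f 38 40 12
f 39 9 10
f 39 10 40
f 40 10 11
f 40 11 12
f 42 44 41
f 45 42 41
f 41 44 43
f 43 45 41
f 42 48 44
f 46 42 45
f 46 48 42
f 44 48 43
f 47 45 43
f 43 48 47
f 47 46 45
f 48 46 47
f 50 52 49
f 53 50 49
f 49 52 51
f 51 53 49
f 50 56 52
f 54 50 53
f 54 56 50
f 52 56 51
f 55 53 51
f 51 56 55
f 55 54 53
f 56 54 55
f 57 94 73
f 94 68 97
f 73 97 62
f 94 97 73
f 57 73 69
f 73 62 74
f 69 74 58
f 73 74 69
f 57 69 78
f 69 58 79
f 78 79 64
f 69 79 78
f 57 78 90
f 78 64 93
f 90 93 67
f 78 93 90
f 57 90 94
f 90 67 98
f 94 98 68
f 90 98 94
f 58 74 85
f 74 62 88
f 85 88 66
f 74 88 85
f 62 97 75
f 97 68 96
f 75 96 61
f 97 96 75
f 68 98 95
f 98 67 91
f 95 91 59
f 98 91 95
f 67 93 92
f 93 64 80
f 92 80 63
f 93 80 92
f 64 79 84
f 79 58 81
f 84 81 65
f 79 81 84
f 60 86 72
f 86 66 87
f 72 87 61
f 86 87 72
f 60 72 70
f 72 61 71
f 70 71 59
f 72 71 70
f 60 70 77
f 70 59 76
f 77 76 63
f 70 76 77
f 60 77 82
f 77 63 83
f 82 83 65
f 77 83 82
f 60 82 86
f 82 65 89
f 86 89 66
f 82 89 86
f 61 87 75
f 87 66 88
f 75 88 62
f 87 88 75
f 59 71 95
f 71 61 96
f 95 96 68
f 71 96 95
f 63 76 92
f 76 59 91
f 92 91 67
f 76 91 92
f 65 83 84
f 83 63 80
f 84 80 64
f 83 80 84
f 66 89 85
f 89 65 81
f 85 81 58
f 89 81 85



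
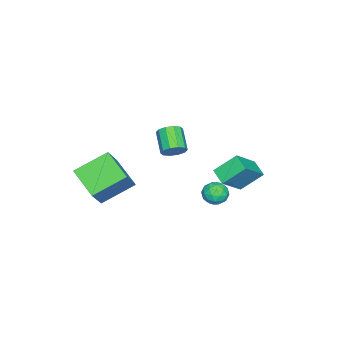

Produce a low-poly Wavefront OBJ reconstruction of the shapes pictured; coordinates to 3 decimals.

v -1.457 3.222 -0.477
v -0.056 2.733 0.818
v -0.824 4.006 -0.866
v 0.577 3.517 0.429
v -0.817 2.163 -1.569
v 0.584 1.674 -0.274
v -0.184 2.947 -1.958
v 1.217 2.458 -0.663
v 2.786 -4.991 -1.468
v 1.442 -3.595 -0.448
v 3.735 -3.438 -2.344
v 2.39 -2.042 -1.324
v 4.03 -4.898 0.044
v 2.685 -3.502 1.064
v 4.978 -3.345 -0.832
v 3.634 -1.949 0.188
v 1.763 2.917 -1.357
v 2.461 2.989 -1.021
v 1.599 1.811 -0.779
v 2.297 1.883 -0.443
v 1.714 2.353 -0.233
v 1.815 3.037 -0.59
v 2.245 1.763 -1.21
v 2.346 2.447 -1.567
v 2.759 2.276 -0.931
v 2.431 2.641 -0.326
v 1.629 2.159 -1.474
v 1.301 2.524 -0.869
v 2.126 3.05 -1.24
v 1.934 1.75 -0.56
v 1.591 2.026 -0.436
v 2.001 2.068 -0.239
v 1.747 3.078 -0.986
v 2.157 3.121 -0.789
v 1.718 2.746 -0.325
v 1.903 1.679 -1.011
v 2.313 1.722 -0.814
v 2.059 2.732 -1.561
v 2.469 2.774 -1.364
v 2.342 2.054 -1.475
v 2.712 2.674 -0.989
v 2.616 2.023 -0.649
v 2.585 1.953 -1.1
v 2.644 2.355 -1.31
v 2.519 2.888 -0.634
v 2.423 2.237 -0.294
v 2.08 2.514 -0.17
v 2.139 2.916 -0.38
v 2.694 2.469 -0.581
v 1.637 2.563 -1.506
v 1.541 1.912 -1.166
v 1.921 1.884 -1.42
v 1.98 2.286 -1.63
v 1.444 2.777 -1.151
v 1.348 2.126 -0.811
v 1.416 2.445 -0.49
v 1.475 2.847 -0.7
v 1.366 2.331 -1.219
v -2.198 -1.851 -1.627
v -1.647 -2.264 -1.306
v -2.711 -3.022 -0.452
v -3.262 -2.609 -0.773
v -1.711 -1.88 -1.044
v -2.775 -2.637 -0.191
v -1.961 -1.484 -1.005
v -3.025 -2.241 -0.152
v -2.302 -1.229 -1.203
v -3.366 -1.986 -0.35
v -2.603 -1.211 -1.563
v -3.667 -1.968 -0.71
v -2.749 -1.438 -1.948
v -3.813 -2.196 -1.094
v -2.685 -1.823 -2.209
v -3.749 -2.58 -1.356
v -2.435 -2.219 -2.248
v -3.499 -2.976 -1.395
v -2.094 -2.474 -2.05
v -3.158 -3.231 -1.197
v -1.793 -2.492 -1.69
v -2.857 -3.249 -0.837
f 2 4 1
f 5 2 1
f 1 4 3
f 3 5 1
f 2 8 4
f 6 2 5
f 6 8 2
f 4 8 3
f 7 5 3
f 3 8 7
f 7 6 5
f 8 6 7
f 10 12 9
f 13 10 9
f 9 12 11
f 11 13 9
f 10 16 12
f 14 10 13
f 14 16 10
f 12 16 11
f 15 13 11
f 11 16 15
f 15 14 13
f 16 14 15
f 17 54 33
f 54 28 57
f 33 57 22
f 54 57 33
f 17 33 29
f 33 22 34
f 29 34 18
f 33 34 29
f 17 29 38
f 29 18 39
f 38 39 24
f 29 39 38
f 17 38 50
f 38 24 53
f 50 53 27
f 38 53 50
f 17 50 54
f 50 27 58
f 54 58 28
f 50 58 54
f 18 34 45
f 34 22 48
f 45 48 26
f 34 48 45
f 22 57 35
f 57 28 56
f 35 56 21
f 57 56 35
f 28 58 55
f 58 27 51
f 55 51 19
f 58 51 55
f 27 53 52
f 53 24 40
f 52 40 23
f 53 40 52
f 24 39 44
f 39 18 41
f 44 41 25
f 39 41 44
f 20 46 32
f 46 26 47
f 32 47 21
f 46 47 32
f 20 32 30
f 32 21 31
f 30 31 19
f 32 31 30
f 20 30 37
f 30 19 36
f 37 36 23
f 30 36 37
f 20 37 42
f 37 23 43
f 42 43 25
f 37 43 42
f 20 42 46
f 42 25 49
f 46 49 26
f 42 49 46
f 21 47 35
f 47 26 48
f 35 48 22
f 47 48 35
f 19 31 55
f 31 21 56
f 55 56 28
f 31 56 55
f 23 36 52
f 36 19 51
f 52 51 27
f 36 51 52
f 25 43 44
f 43 23 40
f 44 40 24
f 43 40 44
f 26 49 45
f 49 25 41
f 45 41 18
f 49 41 45
f 60 59 63
f 60 63 61
f 61 63 64
f 61 64 62
f 63 59 65
f 63 65 64
f 64 65 66
f 64 66 62
f 65 59 67
f 65 67 66
f 66 67 68
f 66 68 62
f 67 59 69
f 67 69 68
f 68 69 70
f 68 70 62
f 69 59 71
f 69 71 70
f 70 71 72
f 70 72 62
f 71 59 73
f 71 73 72
f 72 73 74
f 72 74 62
f 73 59 75
f 73 75 74
f 74 75 76
f 74 76 62
f 75 59 77
f 75 77 76
f 76 77 78
f 76 78 62
f 77 59 79
f 77 79 78
f 78 79 80
f 78 80 62
f 79 59 60
f 79 60 80
f 80 60 61
f 80 61 62



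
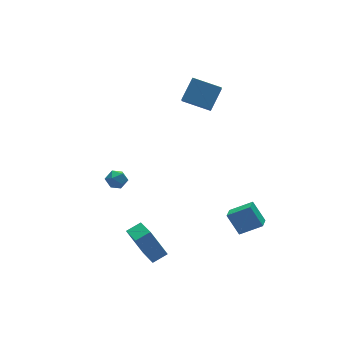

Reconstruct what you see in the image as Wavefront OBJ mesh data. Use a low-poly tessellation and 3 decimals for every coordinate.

v -1.667 3.307 -4.196
v -1.388 3.715 -3.74
v -1.412 2.445 -3.58
v -1.133 2.853 -3.124
v -1.8 2.855 -3.214
v -1.957 3.388 -3.594
v -0.843 2.772 -3.726
v -1 3.305 -4.106
v -0.878 3.385 -3.449
v -1.47 3.436 -3.133
v -1.33 2.724 -4.187
v -1.922 2.775 -3.871
v 2.109 -3.878 -4.487
v 3.16 -4.5 -3.762
v 1.795 -3.109 -3.372
v 2.846 -3.732 -2.647
v 2.654 -3.268 -4.753
v 3.705 -3.891 -4.028
v 2.34 -2.5 -3.638
v 3.391 -3.122 -2.913
v -3.273 -1.436 -3.657
v -3.654 -3.154 -2.889
v -2.42 -1.472 -3.314
v -2.801 -3.19 -2.546
v -2.719 -2.21 -5.114
v -3.1 -3.928 -4.346
v -1.866 -2.246 -4.771
v -2.247 -3.964 -4.003
v 3.277 1.058 1.647
v 2.978 0.561 2.227
v 2.176 2.234 2.089
v 1.877 1.736 2.668
v 4.283 1.624 2.652
v 3.984 1.126 3.231
v 3.182 2.799 3.093
v 2.883 2.302 3.673
f 1 12 6
f 1 6 2
f 1 2 8
f 1 8 11
f 1 11 12
f 2 6 10
f 6 12 5
f 12 11 3
f 11 8 7
f 8 2 9
f 4 10 5
f 4 5 3
f 4 3 7
f 4 7 9
f 4 9 10
f 5 10 6
f 3 5 12
f 7 3 11
f 9 7 8
f 10 9 2
f 14 16 13
f 17 14 13
f 13 16 15
f 15 17 13
f 14 20 16
f 18 14 17
f 18 20 14
f 16 20 15
f 19 17 15
f 15 20 19
f 19 18 17
f 20 18 19
f 22 24 21
f 25 22 21
f 21 24 23
f 23 25 21
f 22 28 24
f 26 22 25
f 26 28 22
f 24 28 23
f 27 25 23
f 23 28 27
f 27 26 25
f 28 26 27
f 30 32 29
f 33 30 29
f 29 32 31
f 31 33 29
f 30 36 32
f 34 30 33
f 34 36 30
f 32 36 31
f 35 33 31
f 31 36 35
f 35 34 33
f 36 34 35



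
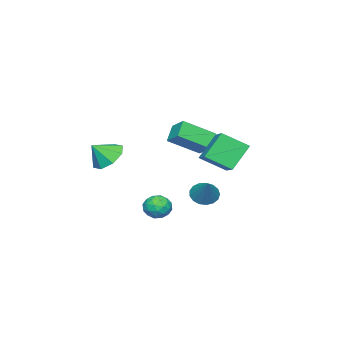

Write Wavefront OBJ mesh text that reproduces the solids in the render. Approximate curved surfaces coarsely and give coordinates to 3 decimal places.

v -2.034 1.855 -0.159
v -1.357 0.511 0.735
v -3.142 2.269 1.302
v -2.465 0.926 2.196
v -0.715 2.974 0.524
v -0.038 1.631 1.418
v -1.823 3.389 1.985
v -1.146 2.045 2.879
v 2.693 0.708 -2.049
v 3.134 1.356 -1.774
v 3.146 -0.036 -1.026
v 3.587 0.612 -0.751
v 2.758 0.627 -0.709
v 2.477 1.086 -1.342
v 3.803 0.234 -1.458
v 3.522 0.693 -2.091
v 3.82 1.063 -1.409
v 3.174 1.305 -0.946
v 3.106 0.015 -1.854
v 2.46 0.257 -1.391
v 2.873 1.097 -2.001
v 3.407 0.223 -0.799
v 2.919 0.231 -0.774
v 3.178 0.612 -0.612
v 2.488 0.939 -1.747
v 2.747 1.32 -1.586
v 2.526 0.891 -0.96
v 3.533 0 -1.214
v 3.792 0.381 -1.053
v 3.102 0.708 -2.188
v 3.361 1.089 -2.026
v 3.754 0.429 -1.84
v 3.536 1.306 -1.625
v 3.802 0.868 -1.023
v 3.929 0.646 -1.439
v 3.764 0.916 -1.811
v 3.156 1.448 -1.353
v 3.423 1.011 -0.751
v 2.935 1.02 -0.727
v 2.771 1.29 -1.099
v 3.559 1.276 -1.138
v 2.857 0.309 -2.049
v 3.124 -0.128 -1.447
v 3.509 0.03 -1.701
v 3.345 0.3 -2.073
v 2.478 0.452 -1.777
v 2.744 0.014 -1.175
v 2.516 0.404 -0.989
v 2.351 0.674 -1.361
v 2.721 0.044 -1.662
v -5.117 -1.278 0.786
v -3.797 -2.616 1.89
v -4.703 -0.333 1.436
v -3.383 -1.671 2.541
v -4.217 -1.089 -0.061
v -2.897 -2.427 1.044
v -3.803 -0.144 0.59
v -2.483 -1.482 1.694
v 1.744 -3.298 1.067
v 2.48 -2.489 0.949
v 2.496 -3.842 2.033
v 1.886 -2.304 1.516
v 1.209 -2.701 1.821
v 0.845 -3.447 1.684
v 1.007 -4.106 1.186
v 1.601 -4.292 0.618
v 2.278 -3.895 0.314
v 2.642 -3.149 0.451
v -1.706 0.689 -2.029
v -1.277 1.063 -2.647
v -0.654 1.531 -0.791
v -1.576 1.32 -2.568
v -1.905 1.432 -2.366
v -2.188 1.374 -2.086
v -2.36 1.159 -1.794
v -2.383 0.836 -1.555
v -2.25 0.48 -1.425
v -1.993 0.171 -1.433
v -1.669 -0.019 -1.578
v -1.354 -0.047 -1.827
v -1.12 0.093 -2.121
v -1.02 0.37 -2.395
v -1.076 0.72 -2.585
f 2 4 1
f 5 2 1
f 1 4 3
f 3 5 1
f 2 8 4
f 6 2 5
f 6 8 2
f 4 8 3
f 7 5 3
f 3 8 7
f 7 6 5
f 8 6 7
f 9 46 25
f 46 20 49
f 25 49 14
f 46 49 25
f 9 25 21
f 25 14 26
f 21 26 10
f 25 26 21
f 9 21 30
f 21 10 31
f 30 31 16
f 21 31 30
f 9 30 42
f 30 16 45
f 42 45 19
f 30 45 42
f 9 42 46
f 42 19 50
f 46 50 20
f 42 50 46
f 10 26 37
f 26 14 40
f 37 40 18
f 26 40 37
f 14 49 27
f 49 20 48
f 27 48 13
f 49 48 27
f 20 50 47
f 50 19 43
f 47 43 11
f 50 43 47
f 19 45 44
f 45 16 32
f 44 32 15
f 45 32 44
f 16 31 36
f 31 10 33
f 36 33 17
f 31 33 36
f 12 38 24
f 38 18 39
f 24 39 13
f 38 39 24
f 12 24 22
f 24 13 23
f 22 23 11
f 24 23 22
f 12 22 29
f 22 11 28
f 29 28 15
f 22 28 29
f 12 29 34
f 29 15 35
f 34 35 17
f 29 35 34
f 12 34 38
f 34 17 41
f 38 41 18
f 34 41 38
f 13 39 27
f 39 18 40
f 27 40 14
f 39 40 27
f 11 23 47
f 23 13 48
f 47 48 20
f 23 48 47
f 15 28 44
f 28 11 43
f 44 43 19
f 28 43 44
f 17 35 36
f 35 15 32
f 36 32 16
f 35 32 36
f 18 41 37
f 41 17 33
f 37 33 10
f 41 33 37
f 52 54 51
f 55 52 51
f 51 54 53
f 53 55 51
f 52 58 54
f 56 52 55
f 56 58 52
f 54 58 53
f 57 55 53
f 53 58 57
f 57 56 55
f 58 56 57
f 60 59 62
f 60 62 61
f 62 59 63
f 62 63 61
f 63 59 64
f 63 64 61
f 64 59 65
f 64 65 61
f 65 59 66
f 65 66 61
f 66 59 67
f 66 67 61
f 67 59 68
f 67 68 61
f 68 59 60
f 68 60 61
f 70 69 72
f 70 72 71
f 72 69 73
f 72 73 71
f 73 69 74
f 73 74 71
f 74 69 75
f 74 75 71
f 75 69 76
f 75 76 71
f 76 69 77
f 76 77 71
f 77 69 78
f 77 78 71
f 78 69 79
f 78 79 71
f 79 69 80
f 79 80 71
f 80 69 81
f 80 81 71
f 81 69 82
f 81 82 71
f 82 69 83
f 82 83 71
f 83 69 70
f 83 70 71



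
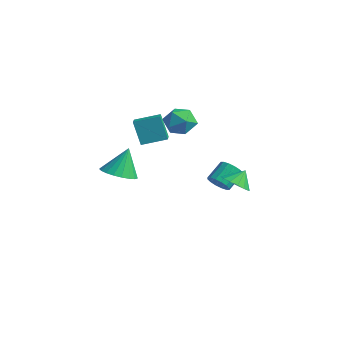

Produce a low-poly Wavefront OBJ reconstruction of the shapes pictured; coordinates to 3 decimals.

v 0.607 1.963 -2.26
v 1.309 2.189 -2.395
v 1.115 3.283 -1.575
v 0.413 3.057 -1.44
v 1.095 2.358 -2.671
v 0.901 3.451 -1.852
v 0.749 2.421 -2.837
v 0.555 3.514 -2.017
v 0.366 2.361 -2.848
v 0.172 3.455 -2.029
v 0.047 2.195 -2.702
v -0.147 3.288 -1.882
v -0.122 1.967 -2.437
v -0.316 3.06 -1.618
v -0.095 1.737 -2.125
v -0.289 2.831 -1.305
v 0.119 1.569 -1.848
v -0.075 2.662 -1.029
v 0.465 1.506 -1.683
v 0.271 2.599 -0.863
v 0.848 1.565 -1.671
v 0.654 2.659 -0.852
v 1.167 1.732 -1.818
v 0.973 2.825 -0.998
v 1.336 1.96 -2.082
v 1.142 3.053 -1.263
v 3.618 0.711 -0.513
v 4.165 1.276 -1.008
v 3.662 1.389 0.313
v 3.717 1.422 -1.103
v 3.241 1.377 -1.041
v 2.867 1.154 -0.837
v 2.694 0.811 -0.546
v 2.768 0.442 -0.246
v 3.07 0.145 -0.018
v 3.519 -0.001 0.078
v 3.994 0.044 0.015
v 4.369 0.267 -0.189
v 4.542 0.61 -0.48
v 4.467 0.979 -0.779
v -3.206 -0.595 0.056
v -3.86 -0.66 1.613
v -4.028 0.063 -0.262
v -4.682 -0.001 1.295
v -2.358 0.661 0.465
v -3.012 0.597 2.022
v -3.18 1.32 0.147
v -3.834 1.255 1.704
v -1.214 -3.546 -0.414
v -0.551 -4.338 -0.033
v -1.286 -2.794 1.274
v -0.252 -4.017 -0.163
v -0.119 -3.616 -0.336
v -0.175 -3.202 -0.523
v -0.41 -2.848 -0.691
v -0.785 -2.614 -0.811
v -1.234 -2.542 -0.863
v -1.679 -2.644 -0.837
v -2.044 -2.901 -0.738
v -2.265 -3.27 -0.583
v -2.304 -3.687 -0.399
v -2.155 -4.08 -0.217
v -1.843 -4.38 -0.07
v -1.422 -4.536 0.018
v -0.965 -4.521 0.031
v -3.723 3.116 -0.115
v -2.998 3.284 0.687
v -4.502 1.856 0.853
v -3.777 2.024 1.655
v -4.527 2.787 1.427
v -4.045 3.566 0.829
v -3.455 1.574 0.711
v -2.973 2.353 0.113
v -2.833 2.331 1.198
v -3.495 3.08 1.64
v -4.005 2.06 -0.1
v -4.667 2.809 0.342
f 2 1 5
f 2 5 3
f 3 5 6
f 3 6 4
f 5 1 7
f 5 7 6
f 6 7 8
f 6 8 4
f 7 1 9
f 7 9 8
f 8 9 10
f 8 10 4
f 9 1 11
f 9 11 10
f 10 11 12
f 10 12 4
f 11 1 13
f 11 13 12
f 12 13 14
f 12 14 4
f 13 1 15
f 13 15 14
f 14 15 16
f 14 16 4
f 15 1 17
f 15 17 16
f 16 17 18
f 16 18 4
f 17 1 19
f 17 19 18
f 18 19 20
f 18 20 4
f 19 1 21
f 19 21 20
f 20 21 22
f 20 22 4
f 21 1 23
f 21 23 22
f 22 23 24
f 22 24 4
f 23 1 25
f 23 25 24
f 24 25 26
f 24 26 4
f 25 1 2
f 25 2 26
f 26 2 3
f 26 3 4
f 28 27 30
f 28 30 29
f 30 27 31
f 30 31 29
f 31 27 32
f 31 32 29
f 32 27 33
f 32 33 29
f 33 27 34
f 33 34 29
f 34 27 35
f 34 35 29
f 35 27 36
f 35 36 29
f 36 27 37
f 36 37 29
f 37 27 38
f 37 38 29
f 38 27 39
f 38 39 29
f 39 27 40
f 39 40 29
f 40 27 28
f 40 28 29
f 42 44 41
f 45 42 41
f 41 44 43
f 43 45 41
f 42 48 44
f 46 42 45
f 46 48 42
f 44 48 43
f 47 45 43
f 43 48 47
f 47 46 45
f 48 46 47
f 50 49 52
f 50 52 51
f 52 49 53
f 52 53 51
f 53 49 54
f 53 54 51
f 54 49 55
f 54 55 51
f 55 49 56
f 55 56 51
f 56 49 57
f 56 57 51
f 57 49 58
f 57 58 51
f 58 49 59
f 58 59 51
f 59 49 60
f 59 60 51
f 60 49 61
f 60 61 51
f 61 49 62
f 61 62 51
f 62 49 63
f 62 63 51
f 63 49 64
f 63 64 51
f 64 49 65
f 64 65 51
f 65 49 50
f 65 50 51
f 66 77 71
f 66 71 67
f 66 67 73
f 66 73 76
f 66 76 77
f 67 71 75
f 71 77 70
f 77 76 68
f 76 73 72
f 73 67 74
f 69 75 70
f 69 70 68
f 69 68 72
f 69 72 74
f 69 74 75
f 70 75 71
f 68 70 77
f 72 68 76
f 74 72 73
f 75 74 67



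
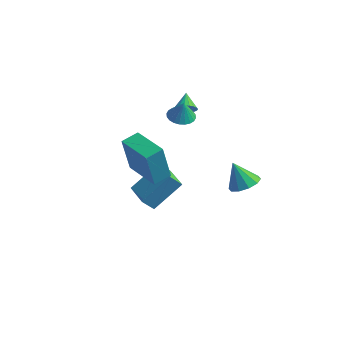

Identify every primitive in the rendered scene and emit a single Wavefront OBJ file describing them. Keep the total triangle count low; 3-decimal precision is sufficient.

v 2.369 2.103 -2.496
v 3.044 2.532 -2.129
v 1.631 2.157 -1.204
v 2.704 2.901 -2.338
v 2.237 2.966 -2.608
v 1.82 2.701 -2.835
v 1.613 2.207 -2.933
v 1.695 1.674 -2.864
v 2.034 1.305 -2.655
v 2.502 1.24 -2.385
v 2.919 1.505 -2.157
v 3.126 1.999 -2.06
v -0.577 0.838 2.498
v 0.087 1.124 2.396
v -0.403 0.802 3.542
v -0.07 1.359 2.431
v -0.304 1.515 2.476
v -0.58 1.568 2.524
v -0.855 1.51 2.568
v -1.088 1.349 2.601
v -1.244 1.111 2.619
v -1.297 0.831 2.618
v -1.242 0.553 2.599
v -1.085 0.318 2.564
v -0.851 0.162 2.52
v -0.575 0.109 2.472
v -0.299 0.167 2.428
v -0.066 0.327 2.394
v 0.089 0.565 2.377
v 0.143 0.845 2.377
v -0.664 -3.867 1.953
v -0.916 -4.162 4.007
v -0.299 -2.996 2.123
v -0.551 -3.29 4.176
v 1.151 -4.65 2.064
v 0.899 -4.944 4.117
v 1.516 -3.778 2.233
v 1.264 -4.073 4.287
v -0.954 1.96 2.073
v -0.428 2.247 2.078
v -1.386 2.74 2.607
v -0.532 2.333 1.868
v -0.709 2.355 1.693
v -0.929 2.308 1.585
v -1.153 2.201 1.56
v -1.342 2.052 1.625
v -1.465 1.887 1.766
v -1.499 1.735 1.961
v -1.439 1.622 2.175
v -1.295 1.567 2.371
v -1.093 1.58 2.516
v -0.866 1.658 2.584
v -0.654 1.789 2.564
v -0.495 1.949 2.458
v -0.415 2.111 2.286
v -1.529 -1.393 -2.981
v -0.682 -0.063 -1.671
v -2.751 -0.454 -3.145
v -1.904 0.876 -1.835
v -1.096 -0.956 -3.705
v -0.249 0.374 -2.395
v -2.318 -0.017 -3.869
v -1.471 1.313 -2.559
f 2 1 4
f 2 4 3
f 4 1 5
f 4 5 3
f 5 1 6
f 5 6 3
f 6 1 7
f 6 7 3
f 7 1 8
f 7 8 3
f 8 1 9
f 8 9 3
f 9 1 10
f 9 10 3
f 10 1 11
f 10 11 3
f 11 1 12
f 11 12 3
f 12 1 2
f 12 2 3
f 14 13 16
f 14 16 15
f 16 13 17
f 16 17 15
f 17 13 18
f 17 18 15
f 18 13 19
f 18 19 15
f 19 13 20
f 19 20 15
f 20 13 21
f 20 21 15
f 21 13 22
f 21 22 15
f 22 13 23
f 22 23 15
f 23 13 24
f 23 24 15
f 24 13 25
f 24 25 15
f 25 13 26
f 25 26 15
f 26 13 27
f 26 27 15
f 27 13 28
f 27 28 15
f 28 13 29
f 28 29 15
f 29 13 30
f 29 30 15
f 30 13 14
f 30 14 15
f 32 34 31
f 35 32 31
f 31 34 33
f 33 35 31
f 32 38 34
f 36 32 35
f 36 38 32
f 34 38 33
f 37 35 33
f 33 38 37
f 37 36 35
f 38 36 37
f 40 39 42
f 40 42 41
f 42 39 43
f 42 43 41
f 43 39 44
f 43 44 41
f 44 39 45
f 44 45 41
f 45 39 46
f 45 46 41
f 46 39 47
f 46 47 41
f 47 39 48
f 47 48 41
f 48 39 49
f 48 49 41
f 49 39 50
f 49 50 41
f 50 39 51
f 50 51 41
f 51 39 52
f 51 52 41
f 52 39 53
f 52 53 41
f 53 39 54
f 53 54 41
f 54 39 55
f 54 55 41
f 55 39 40
f 55 40 41
f 57 59 56
f 60 57 56
f 56 59 58
f 58 60 56
f 57 63 59
f 61 57 60
f 61 63 57
f 59 63 58
f 62 60 58
f 58 63 62
f 62 61 60
f 63 61 62



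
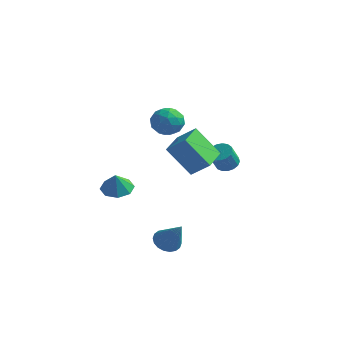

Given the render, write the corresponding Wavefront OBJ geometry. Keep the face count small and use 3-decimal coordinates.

v -1.995 4.637 0.755
v -1.422 4.932 1.572
v -1.838 3.028 1.228
v -1.265 3.323 2.045
v -2.28 3.551 2.011
v -2.377 4.545 1.719
v -0.883 3.415 1.081
v -0.98 4.409 0.789
v -0.735 4.177 1.774
v -1.599 4.262 2.349
v -1.661 3.698 0.451
v -2.525 3.783 1.026
v -1.722 4.926 1.122
v -1.538 3.034 1.678
v -2.134 3.168 1.658
v -1.798 3.342 2.138
v -2.284 4.698 1.208
v -1.947 4.872 1.689
v -2.452 4.06 1.947
v -1.313 3.088 1.111
v -0.976 3.262 1.592
v -1.462 4.618 0.662
v -1.126 4.792 1.142
v -0.808 3.9 0.853
v -0.982 4.656 1.721
v -0.889 3.71 1.999
v -0.664 3.764 1.432
v -0.722 4.348 1.261
v -1.489 4.705 2.059
v -1.397 3.76 2.337
v -1.994 3.893 2.317
v -2.051 4.478 2.145
v -1.085 4.261 2.177
v -1.863 4.2 0.463
v -1.771 3.255 0.741
v -1.209 3.482 0.655
v -1.266 4.067 0.483
v -2.371 4.25 0.801
v -2.278 3.304 1.079
v -2.538 3.612 1.539
v -2.596 4.196 1.368
v -2.175 3.699 0.623
v 3.375 -2.472 1.518
v 2.043 -2.717 3.149
v 3.044 -0.693 1.515
v 1.712 -0.938 3.146
v 4.388 -2.282 2.374
v 3.056 -2.527 4.005
v 4.057 -0.503 2.371
v 2.725 -0.748 4.002
v 2.129 4.046 -0.961
v 2.72 3.674 -1.136
v 2.622 2.981 0.007
v 2.031 3.354 0.181
v 2.842 3.945 -0.961
v 2.743 3.252 0.181
v 2.801 4.239 -0.786
v 2.702 3.546 0.356
v 2.605 4.489 -0.652
v 2.507 3.796 0.491
v 2.301 4.638 -0.588
v 2.202 3.945 0.555
v 1.957 4.651 -0.61
v 1.859 3.958 0.533
v 1.653 4.525 -0.712
v 1.554 3.833 0.431
v 1.458 4.29 -0.871
v 1.359 3.597 0.271
v 1.417 3.999 -1.051
v 1.318 3.306 0.091
v 1.539 3.719 -1.211
v 1.44 3.026 -0.068
v 1.796 3.514 -1.313
v 1.697 2.821 -0.17
v 2.13 3.431 -1.335
v 2.031 2.738 -0.192
v 2.463 3.489 -1.271
v 2.365 2.796 -0.128
v 2.383 -3.225 -3.365
v 2.973 -2.746 -3.645
v 3.477 -3.635 -1.755
v 2.771 -2.52 -3.45
v 2.492 -2.433 -3.238
v 2.192 -2.503 -3.052
v 1.929 -2.716 -2.928
v 1.756 -3.031 -2.89
v 1.708 -3.383 -2.947
v 1.792 -3.705 -3.086
v 1.994 -3.931 -3.281
v 2.273 -4.018 -3.492
v 2.574 -3.947 -3.679
v 2.836 -3.734 -3.803
v 3.009 -3.42 -3.841
v 3.058 -3.067 -3.784
v -0.615 -3.235 -0.156
v -0.137 -3.972 -0.43
v -0.505 -3.585 0.976
v 0.276 -3.417 -0.299
v 0.167 -2.755 -0.083
v -0.399 -2.375 0.09
v -1.092 -2.498 0.119
v -1.505 -3.053 -0.013
v -1.397 -3.714 -0.229
v -0.83 -4.095 -0.402
f 1 38 17
f 38 12 41
f 17 41 6
f 38 41 17
f 1 17 13
f 17 6 18
f 13 18 2
f 17 18 13
f 1 13 22
f 13 2 23
f 22 23 8
f 13 23 22
f 1 22 34
f 22 8 37
f 34 37 11
f 22 37 34
f 1 34 38
f 34 11 42
f 38 42 12
f 34 42 38
f 2 18 29
f 18 6 32
f 29 32 10
f 18 32 29
f 6 41 19
f 41 12 40
f 19 40 5
f 41 40 19
f 12 42 39
f 42 11 35
f 39 35 3
f 42 35 39
f 11 37 36
f 37 8 24
f 36 24 7
f 37 24 36
f 8 23 28
f 23 2 25
f 28 25 9
f 23 25 28
f 4 30 16
f 30 10 31
f 16 31 5
f 30 31 16
f 4 16 14
f 16 5 15
f 14 15 3
f 16 15 14
f 4 14 21
f 14 3 20
f 21 20 7
f 14 20 21
f 4 21 26
f 21 7 27
f 26 27 9
f 21 27 26
f 4 26 30
f 26 9 33
f 30 33 10
f 26 33 30
f 5 31 19
f 31 10 32
f 19 32 6
f 31 32 19
f 3 15 39
f 15 5 40
f 39 40 12
f 15 40 39
f 7 20 36
f 20 3 35
f 36 35 11
f 20 35 36
f 9 27 28
f 27 7 24
f 28 24 8
f 27 24 28
f 10 33 29
f 33 9 25
f 29 25 2
f 33 25 29
f 44 46 43
f 47 44 43
f 43 46 45
f 45 47 43
f 44 50 46
f 48 44 47
f 48 50 44
f 46 50 45
f 49 47 45
f 45 50 49
f 49 48 47
f 50 48 49
f 52 51 55
f 52 55 53
f 53 55 56
f 53 56 54
f 55 51 57
f 55 57 56
f 56 57 58
f 56 58 54
f 57 51 59
f 57 59 58
f 58 59 60
f 58 60 54
f 59 51 61
f 59 61 60
f 60 61 62
f 60 62 54
f 61 51 63
f 61 63 62
f 62 63 64
f 62 64 54
f 63 51 65
f 63 65 64
f 64 65 66
f 64 66 54
f 65 51 67
f 65 67 66
f 66 67 68
f 66 68 54
f 67 51 69
f 67 69 68
f 68 69 70
f 68 70 54
f 69 51 71
f 69 71 70
f 70 71 72
f 70 72 54
f 71 51 73
f 71 73 72
f 72 73 74
f 72 74 54
f 73 51 75
f 73 75 74
f 74 75 76
f 74 76 54
f 75 51 77
f 75 77 76
f 76 77 78
f 76 78 54
f 77 51 52
f 77 52 78
f 78 52 53
f 78 53 54
f 80 79 82
f 80 82 81
f 82 79 83
f 82 83 81
f 83 79 84
f 83 84 81
f 84 79 85
f 84 85 81
f 85 79 86
f 85 86 81
f 86 79 87
f 86 87 81
f 87 79 88
f 87 88 81
f 88 79 89
f 88 89 81
f 89 79 90
f 89 90 81
f 90 79 91
f 90 91 81
f 91 79 92
f 91 92 81
f 92 79 93
f 92 93 81
f 93 79 94
f 93 94 81
f 94 79 80
f 94 80 81
f 96 95 98
f 96 98 97
f 98 95 99
f 98 99 97
f 99 95 100
f 99 100 97
f 100 95 101
f 100 101 97
f 101 95 102
f 101 102 97
f 102 95 103
f 102 103 97
f 103 95 104
f 103 104 97
f 104 95 96
f 104 96 97



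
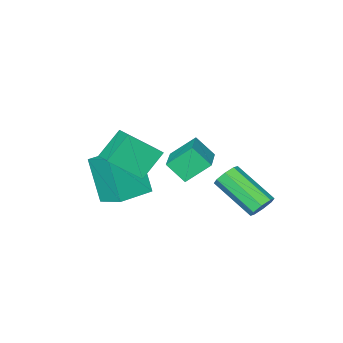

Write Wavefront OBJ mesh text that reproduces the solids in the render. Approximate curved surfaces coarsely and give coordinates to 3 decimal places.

v -2.928 2.008 -3.28
v -2.593 2.324 -2.896
v -2.257 0.628 -1.795
v -2.592 0.312 -2.18
v -3.036 2.314 -2.776
v -2.7 0.618 -1.675
v -3.416 2.125 -2.951
v -3.08 0.429 -1.851
v -3.51 1.868 -3.32
v -3.174 0.171 -2.219
v -3.263 1.692 -3.665
v -2.927 -0.004 -2.564
v -2.82 1.702 -3.785
v -2.484 0.006 -2.684
v -2.44 1.891 -3.609
v -2.104 0.195 -2.509
v -2.346 2.149 -3.241
v -2.01 0.452 -2.14
v 0.421 -1.461 -1.759
v -0.569 -1.442 -0.728
v 0.785 -0.477 -1.428
v -0.206 -0.458 -0.397
v 1.486 -2.202 -0.723
v 0.495 -2.183 0.308
v 1.849 -1.218 -0.392
v 0.859 -1.199 0.639
v -0.787 -3.094 -4.028
v -0.884 -3.957 -2.116
v -0.889 -1.975 -3.527
v -0.986 -2.838 -1.615
v 0.826 -3.002 -3.905
v 0.729 -3.865 -1.993
v 0.724 -1.883 -3.404
v 0.627 -2.746 -1.492
v -2.81 -3.219 -2.772
v -3.656 -2.656 -1.899
v -3.202 -2.543 -3.588
v -4.048 -1.98 -2.715
v -1.652 -2.08 -2.385
v -2.498 -1.517 -1.512
v -2.044 -1.404 -3.201
v -2.89 -0.841 -2.328
f 2 1 5
f 2 5 3
f 3 5 6
f 3 6 4
f 5 1 7
f 5 7 6
f 6 7 8
f 6 8 4
f 7 1 9
f 7 9 8
f 8 9 10
f 8 10 4
f 9 1 11
f 9 11 10
f 10 11 12
f 10 12 4
f 11 1 13
f 11 13 12
f 12 13 14
f 12 14 4
f 13 1 15
f 13 15 14
f 14 15 16
f 14 16 4
f 15 1 17
f 15 17 16
f 16 17 18
f 16 18 4
f 17 1 2
f 17 2 18
f 18 2 3
f 18 3 4
f 20 22 19
f 23 20 19
f 19 22 21
f 21 23 19
f 20 26 22
f 24 20 23
f 24 26 20
f 22 26 21
f 25 23 21
f 21 26 25
f 25 24 23
f 26 24 25
f 28 30 27
f 31 28 27
f 27 30 29
f 29 31 27
f 28 34 30
f 32 28 31
f 32 34 28
f 30 34 29
f 33 31 29
f 29 34 33
f 33 32 31
f 34 32 33
f 36 38 35
f 39 36 35
f 35 38 37
f 37 39 35
f 36 42 38
f 40 36 39
f 40 42 36
f 38 42 37
f 41 39 37
f 37 42 41
f 41 40 39
f 42 40 41



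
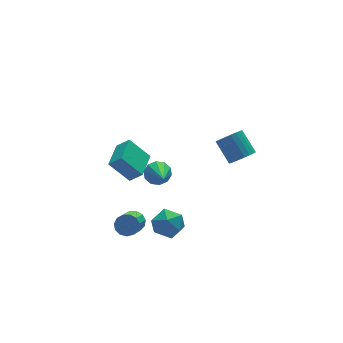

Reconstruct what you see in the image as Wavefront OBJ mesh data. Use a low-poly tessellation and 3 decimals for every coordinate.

v 4.012 -0.296 0.194
v 4.886 -0.086 0.162
v 4.623 1.186 1.335
v 3.748 0.976 1.366
v 4.757 0.121 -0.091
v 4.493 1.393 1.082
v 4.514 0.264 -0.3
v 4.251 1.536 0.872
v 4.195 0.321 -0.435
v 3.931 1.593 0.738
v 3.848 0.285 -0.474
v 3.584 1.557 0.699
v 3.526 0.16 -0.411
v 3.262 1.433 0.762
v 3.278 -0.034 -0.256
v 3.014 1.238 0.917
v 3.141 -0.268 -0.033
v 2.878 1.004 1.14
v 3.137 -0.506 0.225
v 2.874 0.766 1.398
v 3.267 -0.713 0.478
v 3.003 0.559 1.651
v 3.509 -0.856 0.688
v 3.246 0.416 1.86
v 3.829 -0.913 0.822
v 3.565 0.359 1.995
v 4.176 -0.877 0.861
v 3.912 0.395 2.034
v 4.498 -0.753 0.798
v 4.234 0.52 1.971
v 4.746 -0.558 0.643
v 4.482 0.714 1.816
v 4.882 -0.324 0.42
v 4.619 0.948 1.593
v -3.099 -2.593 -0.878
v -2.129 -2.306 -0.41
v -2.211 -3.454 -2.19
v -1.241 -3.167 -1.722
v -1.907 -3.903 -1.216
v -2.456 -3.371 -0.405
v -1.884 -2.389 -2.195
v -2.433 -1.857 -1.384
v -1.378 -2.179 -1.224
v -1.392 -3.116 -0.619
v -2.948 -2.644 -1.981
v -2.962 -3.581 -1.376
v -2.455 -2.149 2.933
v -1.919 -1.924 3.512
v -2.925 -3.891 4.047
v -2.37 -1.726 3.63
v -2.854 -1.69 3.483
v -3.185 -1.829 3.125
v -3.237 -2.091 2.695
v -2.991 -2.374 2.355
v -2.54 -2.572 2.236
v -2.056 -2.609 2.383
v -1.725 -2.469 2.741
v -1.673 -2.208 3.172
v -3.342 -0.605 -2.638
v -2.691 -0.94 -2.478
v -3.706 -2.291 -1.182
v -4.358 -1.955 -1.342
v -2.739 -0.631 -2.194
v -3.754 -1.982 -0.897
v -2.978 -0.314 -2.051
v -3.993 -1.665 -0.754
v -3.333 -0.089 -2.094
v -4.348 -1.44 -0.797
v -3.691 -0.027 -2.31
v -4.706 -1.378 -1.013
v -3.938 -0.149 -2.63
v -4.953 -1.5 -1.334
v -3.996 -0.416 -2.953
v -5.011 -1.766 -1.657
v -3.847 -0.742 -3.176
v -4.862 -2.093 -1.879
v -3.537 -1.025 -3.228
v -4.552 -2.376 -1.932
v -3.166 -1.174 -3.093
v -4.181 -2.525 -1.796
v -2.85 -1.143 -2.814
v -3.865 -2.493 -1.517
v -1.579 1.826 -0.95
v -2.595 2.61 0.41
v -2.197 2.346 -1.711
v -3.213 3.13 -0.351
v -0.347 3.35 -0.909
v -1.363 4.134 0.451
v -0.965 3.87 -1.67
v -1.981 4.654 -0.31
f 2 1 5
f 2 5 3
f 3 5 6
f 3 6 4
f 5 1 7
f 5 7 6
f 6 7 8
f 6 8 4
f 7 1 9
f 7 9 8
f 8 9 10
f 8 10 4
f 9 1 11
f 9 11 10
f 10 11 12
f 10 12 4
f 11 1 13
f 11 13 12
f 12 13 14
f 12 14 4
f 13 1 15
f 13 15 14
f 14 15 16
f 14 16 4
f 15 1 17
f 15 17 16
f 16 17 18
f 16 18 4
f 17 1 19
f 17 19 18
f 18 19 20
f 18 20 4
f 19 1 21
f 19 21 20
f 20 21 22
f 20 22 4
f 21 1 23
f 21 23 22
f 22 23 24
f 22 24 4
f 23 1 25
f 23 25 24
f 24 25 26
f 24 26 4
f 25 1 27
f 25 27 26
f 26 27 28
f 26 28 4
f 27 1 29
f 27 29 28
f 28 29 30
f 28 30 4
f 29 1 31
f 29 31 30
f 30 31 32
f 30 32 4
f 31 1 33
f 31 33 32
f 32 33 34
f 32 34 4
f 33 1 2
f 33 2 34
f 34 2 3
f 34 3 4
f 35 46 40
f 35 40 36
f 35 36 42
f 35 42 45
f 35 45 46
f 36 40 44
f 40 46 39
f 46 45 37
f 45 42 41
f 42 36 43
f 38 44 39
f 38 39 37
f 38 37 41
f 38 41 43
f 38 43 44
f 39 44 40
f 37 39 46
f 41 37 45
f 43 41 42
f 44 43 36
f 48 47 50
f 48 50 49
f 50 47 51
f 50 51 49
f 51 47 52
f 51 52 49
f 52 47 53
f 52 53 49
f 53 47 54
f 53 54 49
f 54 47 55
f 54 55 49
f 55 47 56
f 55 56 49
f 56 47 57
f 56 57 49
f 57 47 58
f 57 58 49
f 58 47 48
f 58 48 49
f 60 59 63
f 60 63 61
f 61 63 64
f 61 64 62
f 63 59 65
f 63 65 64
f 64 65 66
f 64 66 62
f 65 59 67
f 65 67 66
f 66 67 68
f 66 68 62
f 67 59 69
f 67 69 68
f 68 69 70
f 68 70 62
f 69 59 71
f 69 71 70
f 70 71 72
f 70 72 62
f 71 59 73
f 71 73 72
f 72 73 74
f 72 74 62
f 73 59 75
f 73 75 74
f 74 75 76
f 74 76 62
f 75 59 77
f 75 77 76
f 76 77 78
f 76 78 62
f 77 59 79
f 77 79 78
f 78 79 80
f 78 80 62
f 79 59 81
f 79 81 80
f 80 81 82
f 80 82 62
f 81 59 60
f 81 60 82
f 82 60 61
f 82 61 62
f 84 86 83
f 87 84 83
f 83 86 85
f 85 87 83
f 84 90 86
f 88 84 87
f 88 90 84
f 86 90 85
f 89 87 85
f 85 90 89
f 89 88 87
f 90 88 89



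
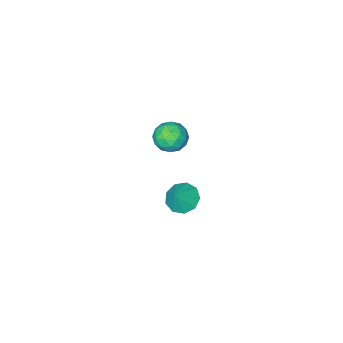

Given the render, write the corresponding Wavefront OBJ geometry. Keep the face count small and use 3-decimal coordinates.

v -1.262 1.26 3.358
v -0.263 1.203 3.714
v -1.417 -0.443 3.526
v -0.418 -0.5 3.882
v -1.168 -0.041 4.477
v -1.072 1.011 4.373
v -0.608 -0.251 2.867
v -0.512 0.801 2.763
v 0.142 0.27 3.41
v -0.205 0.4 4.405
v -1.475 0.36 2.835
v -1.822 0.49 3.83
v -0.749 1.381 3.521
v -0.931 -0.621 3.719
v -1.372 -0.352 4.069
v -0.785 -0.385 4.278
v -1.225 1.268 3.909
v -0.637 1.235 4.118
v -1.17 0.503 4.567
v -1.043 -0.475 3.122
v -0.455 -0.508 3.331
v -0.895 1.145 2.962
v -0.308 1.112 3.171
v -0.51 0.257 2.673
v 0.076 0.799 3.551
v -0.015 -0.202 3.65
v -0.126 -0.056 3.054
v -0.07 0.563 2.992
v -0.127 0.876 4.136
v -0.219 -0.125 4.235
v -0.66 0.144 4.585
v -0.603 0.763 4.524
v 0.11 0.327 3.958
v -1.461 0.885 3.005
v -1.553 -0.116 3.104
v -1.077 -0.003 2.716
v -1.02 0.616 2.655
v -1.665 0.962 3.59
v -1.756 -0.039 3.689
v -1.61 0.197 4.248
v -1.554 0.816 4.186
v -1.79 0.433 3.282
v -2.567 -0.929 -4.211
v -1.733 -0.732 -4.868
v -1.733 -0.591 -3.049
v -2.126 -0.115 -4.766
v -2.725 0.121 -4.404
v -3.251 -0.134 -3.952
v -3.456 -0.762 -3.621
v -3.246 -1.468 -3.566
v -2.718 -1.922 -3.813
v -2.12 -1.912 -4.246
v -1.731 -1.442 -4.662
f 1 38 17
f 38 12 41
f 17 41 6
f 38 41 17
f 1 17 13
f 17 6 18
f 13 18 2
f 17 18 13
f 1 13 22
f 13 2 23
f 22 23 8
f 13 23 22
f 1 22 34
f 22 8 37
f 34 37 11
f 22 37 34
f 1 34 38
f 34 11 42
f 38 42 12
f 34 42 38
f 2 18 29
f 18 6 32
f 29 32 10
f 18 32 29
f 6 41 19
f 41 12 40
f 19 40 5
f 41 40 19
f 12 42 39
f 42 11 35
f 39 35 3
f 42 35 39
f 11 37 36
f 37 8 24
f 36 24 7
f 37 24 36
f 8 23 28
f 23 2 25
f 28 25 9
f 23 25 28
f 4 30 16
f 30 10 31
f 16 31 5
f 30 31 16
f 4 16 14
f 16 5 15
f 14 15 3
f 16 15 14
f 4 14 21
f 14 3 20
f 21 20 7
f 14 20 21
f 4 21 26
f 21 7 27
f 26 27 9
f 21 27 26
f 4 26 30
f 26 9 33
f 30 33 10
f 26 33 30
f 5 31 19
f 31 10 32
f 19 32 6
f 31 32 19
f 3 15 39
f 15 5 40
f 39 40 12
f 15 40 39
f 7 20 36
f 20 3 35
f 36 35 11
f 20 35 36
f 9 27 28
f 27 7 24
f 28 24 8
f 27 24 28
f 10 33 29
f 33 9 25
f 29 25 2
f 33 25 29
f 44 43 46
f 44 46 45
f 46 43 47
f 46 47 45
f 47 43 48
f 47 48 45
f 48 43 49
f 48 49 45
f 49 43 50
f 49 50 45
f 50 43 51
f 50 51 45
f 51 43 52
f 51 52 45
f 52 43 53
f 52 53 45
f 53 43 44
f 53 44 45



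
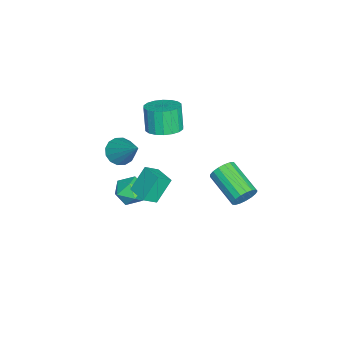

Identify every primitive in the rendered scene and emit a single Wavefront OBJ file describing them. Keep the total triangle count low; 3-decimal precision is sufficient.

v -3.291 -4.52 -4.145
v -2.61 -4.541 -4.654
v -2.169 -3.36 -2.695
v -2.83 -4.18 -4.774
v -3.174 -3.909 -4.724
v -3.549 -3.802 -4.52
v -3.854 -3.888 -4.216
v -4.009 -4.143 -3.892
v -3.971 -4.499 -3.636
v -3.751 -4.861 -3.517
v -3.407 -5.131 -3.566
v -3.033 -5.238 -3.771
v -2.727 -5.153 -4.075
v -2.572 -4.897 -4.399
v -2.811 -2.152 -1.518
v -1.928 -2.429 -1.263
v -2.386 -2.605 0.133
v -3.269 -2.328 -0.122
v -1.915 -2.006 -1.205
v -2.374 -2.182 0.191
v -2.08 -1.611 -1.21
v -2.538 -1.788 0.187
v -2.389 -1.324 -1.275
v -2.848 -1.501 0.121
v -2.782 -1.201 -1.388
v -3.241 -1.377 0.008
v -3.181 -1.266 -1.528
v -3.639 -1.442 -0.132
v -3.506 -1.506 -1.665
v -3.965 -1.683 -0.269
v -3.694 -1.875 -1.773
v -4.152 -2.051 -0.377
v -3.706 -2.298 -1.831
v -4.165 -2.474 -0.435
v -3.542 -2.692 -1.827
v -4 -2.869 -0.43
v -3.232 -2.979 -1.761
v -3.691 -3.156 -0.365
v -2.839 -3.103 -1.648
v -3.298 -3.279 -0.252
v -2.441 -3.038 -1.508
v -2.899 -3.214 -0.112
v -2.115 -2.797 -1.371
v -2.574 -2.974 0.025
v 1.116 -2.469 -2.605
v 1.941 -2.32 -2.883
v 1.559 -3.64 -1.917
v 2.384 -3.491 -2.195
v 2.013 -2.951 -1.603
v 1.739 -2.227 -2.028
v 1.761 -3.733 -2.772
v 1.487 -3.009 -3.197
v 2.34 -3.101 -2.986
v 2.495 -2.617 -2.264
v 1.005 -3.343 -2.536
v 1.16 -2.859 -1.814
v 2.387 -2.846 -1.66
v 1.726 -2.258 -0.462
v 1.915 -2.284 -2.197
v 1.253 -1.696 -0.999
v 3.227 -2.064 -1.581
v 2.565 -1.476 -0.383
v 2.754 -1.502 -2.118
v 2.093 -0.914 -0.92
v 0.526 2.393 -3.188
v 0.984 2.252 -2.637
v -0.329 0.947 -1.881
v -0.786 1.087 -2.432
v 0.789 2.517 -2.518
v -0.524 1.211 -1.762
v 0.534 2.753 -2.553
v -0.779 1.447 -1.797
v 0.277 2.907 -2.734
v -1.036 1.601 -1.977
v 0.077 2.943 -3.018
v -1.235 1.637 -2.262
v -0.02 2.853 -3.342
v -1.332 1.547 -2.585
v 0.009 2.657 -3.63
v -1.304 1.351 -2.874
v 0.156 2.401 -3.817
v -1.157 1.095 -3.061
v 0.387 2.144 -3.86
v -0.925 0.838 -3.104
v 0.651 1.943 -3.749
v -0.662 0.637 -2.993
v 0.886 1.845 -3.51
v -0.426 0.539 -2.754
v 1.039 1.873 -3.197
v -0.274 0.567 -2.44
v 1.074 2.02 -2.882
v -0.239 0.714 -2.125
f 2 1 4
f 2 4 3
f 4 1 5
f 4 5 3
f 5 1 6
f 5 6 3
f 6 1 7
f 6 7 3
f 7 1 8
f 7 8 3
f 8 1 9
f 8 9 3
f 9 1 10
f 9 10 3
f 10 1 11
f 10 11 3
f 11 1 12
f 11 12 3
f 12 1 13
f 12 13 3
f 13 1 14
f 13 14 3
f 14 1 2
f 14 2 3
f 16 15 19
f 16 19 17
f 17 19 20
f 17 20 18
f 19 15 21
f 19 21 20
f 20 21 22
f 20 22 18
f 21 15 23
f 21 23 22
f 22 23 24
f 22 24 18
f 23 15 25
f 23 25 24
f 24 25 26
f 24 26 18
f 25 15 27
f 25 27 26
f 26 27 28
f 26 28 18
f 27 15 29
f 27 29 28
f 28 29 30
f 28 30 18
f 29 15 31
f 29 31 30
f 30 31 32
f 30 32 18
f 31 15 33
f 31 33 32
f 32 33 34
f 32 34 18
f 33 15 35
f 33 35 34
f 34 35 36
f 34 36 18
f 35 15 37
f 35 37 36
f 36 37 38
f 36 38 18
f 37 15 39
f 37 39 38
f 38 39 40
f 38 40 18
f 39 15 41
f 39 41 40
f 40 41 42
f 40 42 18
f 41 15 43
f 41 43 42
f 42 43 44
f 42 44 18
f 43 15 16
f 43 16 44
f 44 16 17
f 44 17 18
f 45 56 50
f 45 50 46
f 45 46 52
f 45 52 55
f 45 55 56
f 46 50 54
f 50 56 49
f 56 55 47
f 55 52 51
f 52 46 53
f 48 54 49
f 48 49 47
f 48 47 51
f 48 51 53
f 48 53 54
f 49 54 50
f 47 49 56
f 51 47 55
f 53 51 52
f 54 53 46
f 58 60 57
f 61 58 57
f 57 60 59
f 59 61 57
f 58 64 60
f 62 58 61
f 62 64 58
f 60 64 59
f 63 61 59
f 59 64 63
f 63 62 61
f 64 62 63
f 66 65 69
f 66 69 67
f 67 69 70
f 67 70 68
f 69 65 71
f 69 71 70
f 70 71 72
f 70 72 68
f 71 65 73
f 71 73 72
f 72 73 74
f 72 74 68
f 73 65 75
f 73 75 74
f 74 75 76
f 74 76 68
f 75 65 77
f 75 77 76
f 76 77 78
f 76 78 68
f 77 65 79
f 77 79 78
f 78 79 80
f 78 80 68
f 79 65 81
f 79 81 80
f 80 81 82
f 80 82 68
f 81 65 83
f 81 83 82
f 82 83 84
f 82 84 68
f 83 65 85
f 83 85 84
f 84 85 86
f 84 86 68
f 85 65 87
f 85 87 86
f 86 87 88
f 86 88 68
f 87 65 89
f 87 89 88
f 88 89 90
f 88 90 68
f 89 65 91
f 89 91 90
f 90 91 92
f 90 92 68
f 91 65 66
f 91 66 92
f 92 66 67
f 92 67 68

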